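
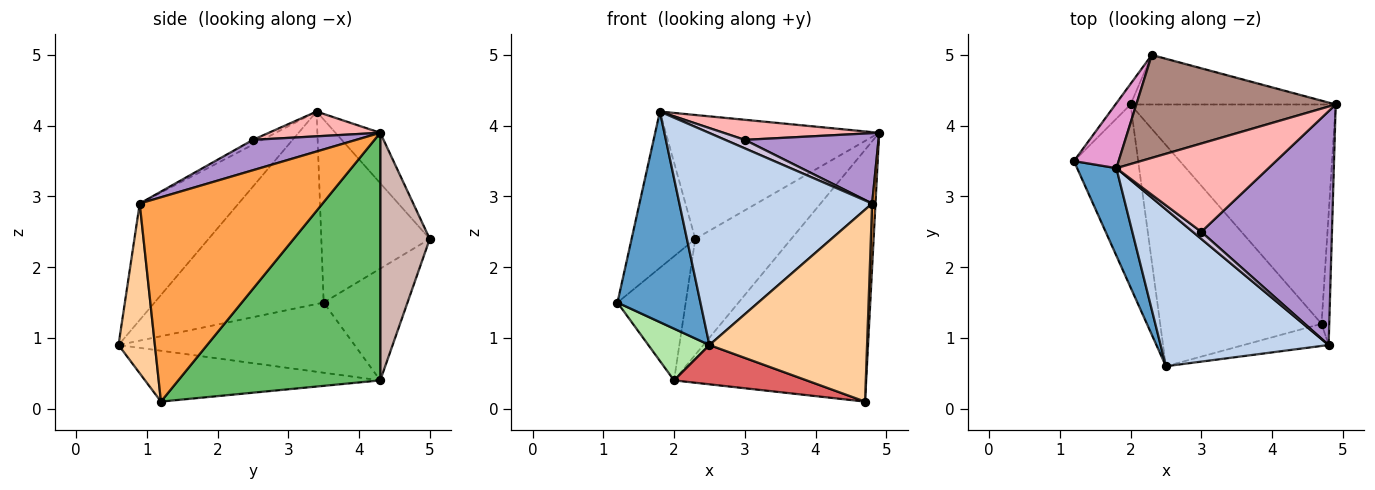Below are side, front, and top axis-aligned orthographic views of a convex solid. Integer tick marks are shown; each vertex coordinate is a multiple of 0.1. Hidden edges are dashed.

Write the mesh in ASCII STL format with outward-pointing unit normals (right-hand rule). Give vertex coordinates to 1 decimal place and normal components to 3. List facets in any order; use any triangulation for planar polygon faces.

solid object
 facet normal -0.883 -0.433 0.180
  outer loop
   vertex 1.8 3.4 4.2
   vertex 1.2 3.5 1.5
   vertex 2.5 0.6 0.9
  endloop
 endfacet
 facet normal -0.381 -0.743 0.550
  outer loop
   vertex 4.8 0.9 2.9
   vertex 1.8 3.4 4.2
   vertex 2.5 0.6 0.9
  endloop
 endfacet
 facet normal 0.999 -0.018 -0.038
  outer loop
   vertex 4.8 0.9 2.9
   vertex 4.7 1.2 0.1
   vertex 4.9 4.3 3.9
  endloop
 endfacet
 facet normal 0.223 -0.968 -0.112
  outer loop
   vertex 4.8 0.9 2.9
   vertex 2.5 0.6 0.9
   vertex 4.7 1.2 0.1
  endloop
 endfacet
 facet normal 0.621 0.591 -0.515
  outer loop
   vertex 2.0 4.3 0.4
   vertex 4.9 4.3 3.9
   vertex 4.7 1.2 0.1
  endloop
 endfacet
 facet normal -0.724 -0.188 -0.663
  outer loop
   vertex 2.0 4.3 0.4
   vertex 2.5 0.6 0.9
   vertex 1.2 3.5 1.5
  endloop
 endfacet
 facet normal -0.296 -0.167 -0.940
  outer loop
   vertex 2.0 4.3 0.4
   vertex 4.7 1.2 0.1
   vertex 2.5 0.6 0.9
  endloop
 endfacet
 facet normal 0.157 -0.219 0.963
  outer loop
   vertex 3.0 2.5 3.8
   vertex 4.9 4.3 3.9
   vertex 1.8 3.4 4.2
  endloop
 endfacet
 facet normal 0.217 -0.281 0.935
  outer loop
   vertex 3.0 2.5 3.8
   vertex 4.8 0.9 2.9
   vertex 4.9 4.3 3.9
  endloop
 endfacet
 facet normal -0.341 -0.722 0.602
  outer loop
   vertex 3.0 2.5 3.8
   vertex 1.8 3.4 4.2
   vertex 4.8 0.9 2.9
  endloop
 endfacet
 facet normal -0.159 0.759 0.631
  outer loop
   vertex 2.3 5.0 2.4
   vertex 1.8 3.4 4.2
   vertex 4.9 4.3 3.9
  endloop
 endfacet
 facet normal 0.429 0.831 -0.355
  outer loop
   vertex 2.3 5.0 2.4
   vertex 4.9 4.3 3.9
   vertex 2.0 4.3 0.4
  endloop
 endfacet
 facet normal -0.844 0.495 0.206
  outer loop
   vertex 2.3 5.0 2.4
   vertex 1.2 3.5 1.5
   vertex 1.8 3.4 4.2
  endloop
 endfacet
 facet normal -0.771 0.628 -0.104
  outer loop
   vertex 2.3 5.0 2.4
   vertex 2.0 4.3 0.4
   vertex 1.2 3.5 1.5
  endloop
 endfacet
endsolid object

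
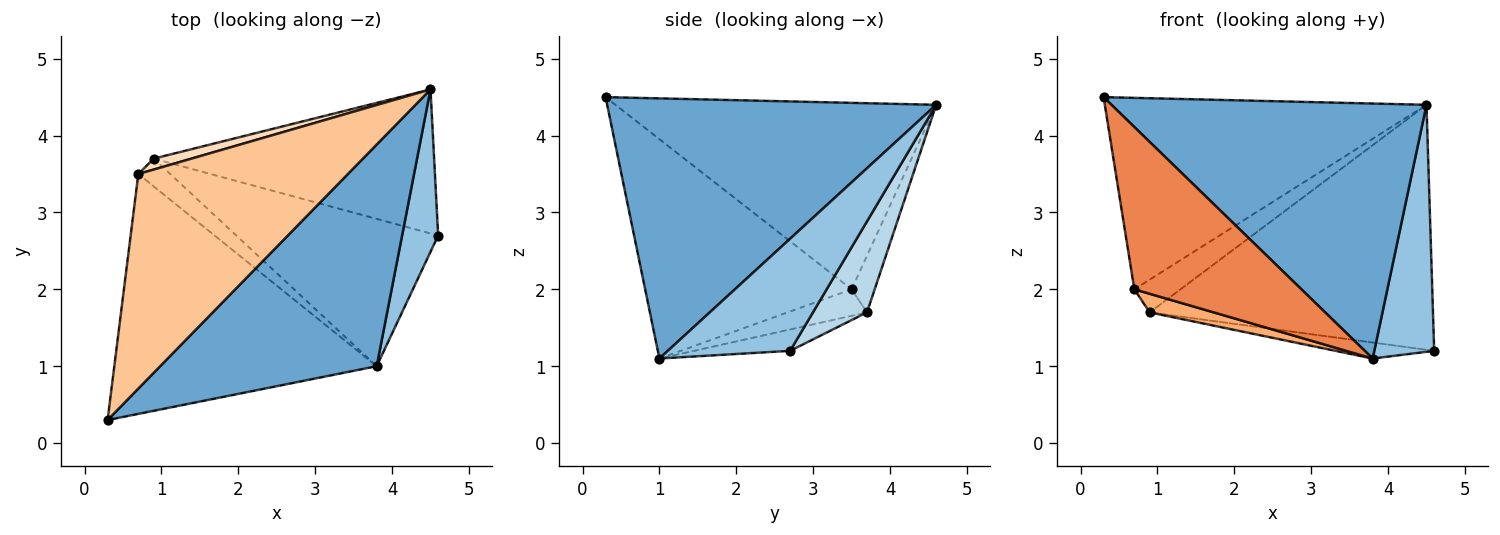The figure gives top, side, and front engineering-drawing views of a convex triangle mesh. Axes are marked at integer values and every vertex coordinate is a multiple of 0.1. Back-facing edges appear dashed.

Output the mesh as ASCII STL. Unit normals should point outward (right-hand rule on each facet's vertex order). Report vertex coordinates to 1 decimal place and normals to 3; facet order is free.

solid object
 facet normal 0.619 -0.593 0.515
  outer loop
   vertex 3.8 1.0 1.1
   vertex 4.5 4.6 4.4
   vertex 0.3 0.3 4.5
  endloop
 endfacet
 facet normal 0.863 -0.422 0.278
  outer loop
   vertex 3.8 1.0 1.1
   vertex 4.6 2.7 1.2
   vertex 4.5 4.6 4.4
  endloop
 endfacet
 facet normal 0.162 0.851 -0.500
  outer loop
   vertex 0.9 3.7 1.7
   vertex 4.5 4.6 4.4
   vertex 4.6 2.7 1.2
  endloop
 endfacet
 facet normal -0.105 0.107 -0.989
  outer loop
   vertex 0.9 3.7 1.7
   vertex 4.6 2.7 1.2
   vertex 3.8 1.0 1.1
  endloop
 endfacet
 facet normal -0.569 -0.461 -0.681
  outer loop
   vertex 0.7 3.5 2.0
   vertex 3.8 1.0 1.1
   vertex 0.3 0.3 4.5
  endloop
 endfacet
 facet normal -0.568 -0.458 -0.684
  outer loop
   vertex 0.7 3.5 2.0
   vertex 0.9 3.7 1.7
   vertex 3.8 1.0 1.1
  endloop
 endfacet
 facet normal -0.553 0.555 0.622
  outer loop
   vertex 0.7 3.5 2.0
   vertex 0.3 0.3 4.5
   vertex 4.5 4.6 4.4
  endloop
 endfacet
 facet normal -0.429 0.857 0.286
  outer loop
   vertex 0.7 3.5 2.0
   vertex 4.5 4.6 4.4
   vertex 0.9 3.7 1.7
  endloop
 endfacet
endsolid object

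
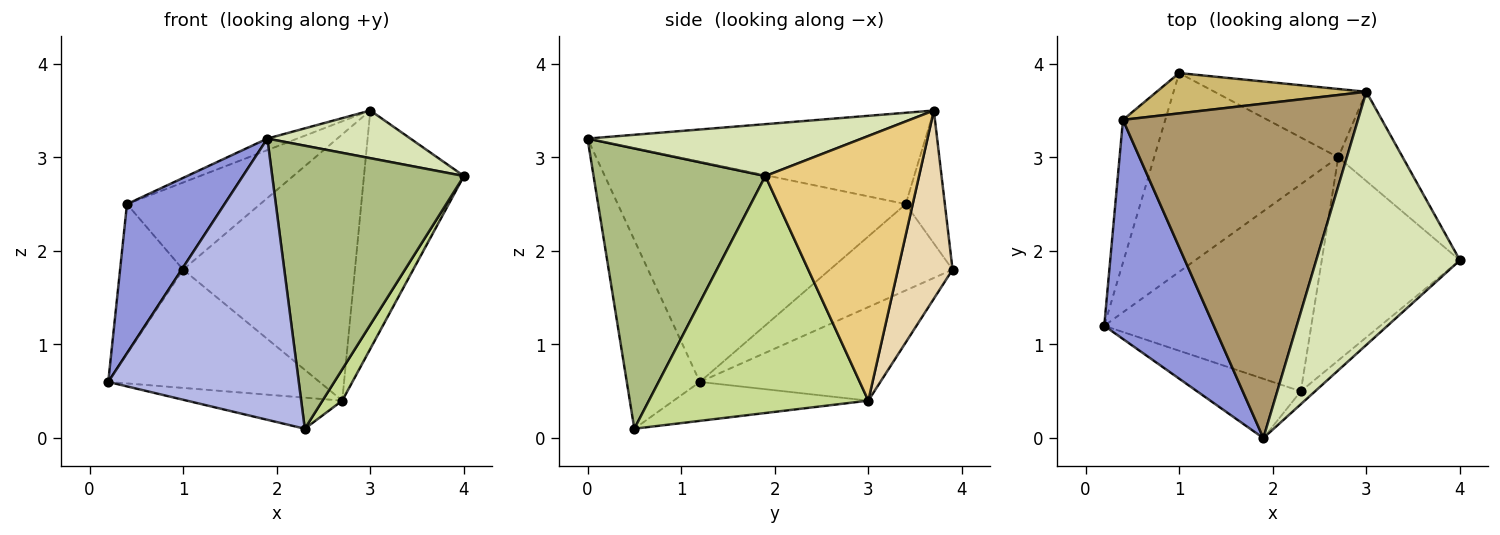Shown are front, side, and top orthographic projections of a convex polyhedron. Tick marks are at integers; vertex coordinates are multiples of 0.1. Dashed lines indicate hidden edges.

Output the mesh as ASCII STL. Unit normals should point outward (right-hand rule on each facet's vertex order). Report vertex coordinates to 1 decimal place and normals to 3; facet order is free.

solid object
 facet normal -0.400 0.469 -0.787
  outer loop
   vertex 2.7 3.0 0.4
   vertex 0.2 1.2 0.6
   vertex 1.0 3.9 1.8
  endloop
 endfacet
 facet normal -0.815 0.419 -0.399
  outer loop
   vertex 0.4 3.4 2.5
   vertex 1.0 3.9 1.8
   vertex 0.2 1.2 0.6
  endloop
 endfacet
 facet normal -0.857 -0.290 0.426
  outer loop
   vertex 0.4 3.4 2.5
   vertex 0.2 1.2 0.6
   vertex 1.9 0.0 3.2
  endloop
 endfacet
 facet normal -0.351 -0.916 -0.193
  outer loop
   vertex 2.3 0.5 0.1
   vertex 1.9 0.0 3.2
   vertex 0.2 1.2 0.6
  endloop
 endfacet
 facet normal -0.183 0.146 -0.972
  outer loop
   vertex 2.3 0.5 0.1
   vertex 0.2 1.2 0.6
   vertex 2.7 3.0 0.4
  endloop
 endfacet
 facet normal 0.667 -0.744 -0.034
  outer loop
   vertex 2.3 0.5 0.1
   vertex 4.0 1.9 2.8
   vertex 1.9 0.0 3.2
  endloop
 endfacet
 facet normal 0.861 -0.078 -0.502
  outer loop
   vertex 2.3 0.5 0.1
   vertex 2.7 3.0 0.4
   vertex 4.0 1.9 2.8
  endloop
 endfacet
 facet normal 0.334 -0.174 0.926
  outer loop
   vertex 3.0 3.7 3.5
   vertex 1.9 0.0 3.2
   vertex 4.0 1.9 2.8
  endloop
 endfacet
 facet normal -0.362 0.032 0.932
  outer loop
   vertex 3.0 3.7 3.5
   vertex 0.4 3.4 2.5
   vertex 1.9 0.0 3.2
  endloop
 endfacet
 facet normal -0.257 0.877 0.406
  outer loop
   vertex 3.0 3.7 3.5
   vertex 1.0 3.9 1.8
   vertex 0.4 3.4 2.5
  endloop
 endfacet
 facet normal 0.821 0.534 -0.200
  outer loop
   vertex 3.0 3.7 3.5
   vertex 4.0 1.9 2.8
   vertex 2.7 3.0 0.4
  endloop
 endfacet
 facet normal 0.294 0.926 -0.238
  outer loop
   vertex 3.0 3.7 3.5
   vertex 2.7 3.0 0.4
   vertex 1.0 3.9 1.8
  endloop
 endfacet
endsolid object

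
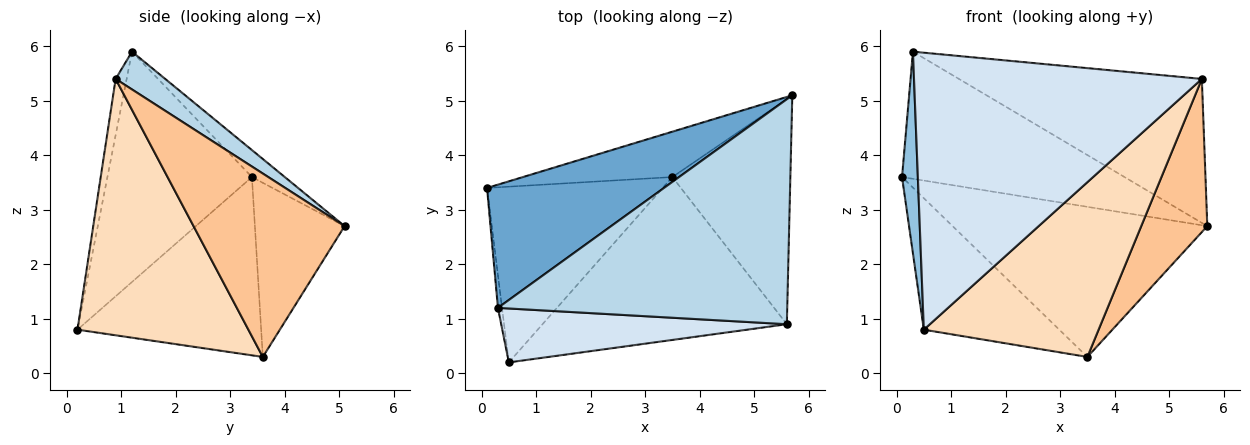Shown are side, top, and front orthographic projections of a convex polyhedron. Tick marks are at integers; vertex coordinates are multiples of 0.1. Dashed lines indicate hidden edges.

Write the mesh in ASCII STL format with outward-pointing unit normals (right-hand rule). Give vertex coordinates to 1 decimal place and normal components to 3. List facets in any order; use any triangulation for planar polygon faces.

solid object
 facet normal -0.106 0.714 0.692
  outer loop
   vertex 0.3 1.2 5.9
   vertex 5.7 5.1 2.7
   vertex 0.1 3.4 3.6
  endloop
 endfacet
 facet normal -0.994 -0.109 -0.018
  outer loop
   vertex 0.3 1.2 5.9
   vertex 0.1 3.4 3.6
   vertex 0.5 0.2 0.8
  endloop
 endfacet
 facet normal 0.109 0.536 0.837
  outer loop
   vertex 5.6 0.9 5.4
   vertex 5.7 5.1 2.7
   vertex 0.3 1.2 5.9
  endloop
 endfacet
 facet normal -0.038 -0.981 0.191
  outer loop
   vertex 5.6 0.9 5.4
   vertex 0.3 1.2 5.9
   vertex 0.5 0.2 0.8
  endloop
 endfacet
 facet normal -0.319 0.907 -0.274
  outer loop
   vertex 3.5 3.6 0.3
   vertex 0.1 3.4 3.6
   vertex 5.7 5.1 2.7
  endloop
 endfacet
 facet normal -0.631 0.465 -0.621
  outer loop
   vertex 3.5 3.6 0.3
   vertex 0.5 0.2 0.8
   vertex 0.1 3.4 3.6
  endloop
 endfacet
 facet normal 0.789 -0.345 -0.508
  outer loop
   vertex 3.5 3.6 0.3
   vertex 5.7 5.1 2.7
   vertex 5.6 0.9 5.4
  endloop
 endfacet
 facet normal 0.582 -0.595 -0.555
  outer loop
   vertex 3.5 3.6 0.3
   vertex 5.6 0.9 5.4
   vertex 0.5 0.2 0.8
  endloop
 endfacet
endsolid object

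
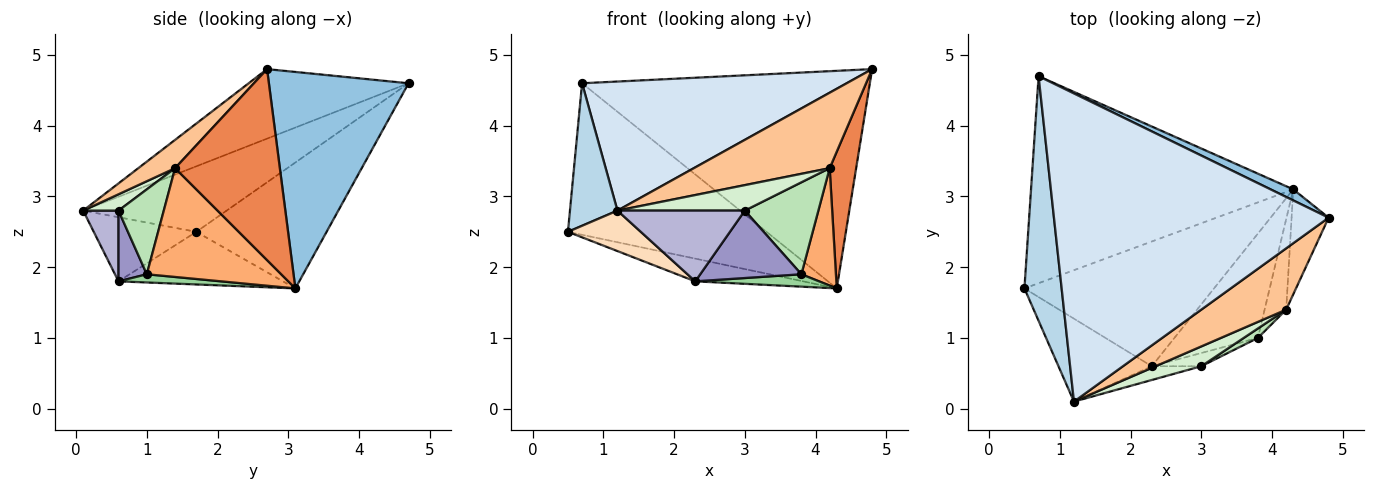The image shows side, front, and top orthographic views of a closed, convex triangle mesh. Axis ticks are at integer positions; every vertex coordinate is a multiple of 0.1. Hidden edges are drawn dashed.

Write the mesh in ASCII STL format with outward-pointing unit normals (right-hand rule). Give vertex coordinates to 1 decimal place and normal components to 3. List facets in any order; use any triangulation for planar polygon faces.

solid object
 facet normal -0.361 0.551 -0.752
  outer loop
   vertex 4.3 3.1 1.7
   vertex 0.5 1.7 2.5
   vertex 0.7 4.7 4.6
  endloop
 endfacet
 facet normal 0.436 0.899 0.046
  outer loop
   vertex 4.3 3.1 1.7
   vertex 0.7 4.7 4.6
   vertex 4.8 2.7 4.8
  endloop
 endfacet
 facet normal -0.836 -0.277 0.475
  outer loop
   vertex 1.2 0.1 2.8
   vertex 0.7 4.7 4.6
   vertex 0.5 1.7 2.5
  endloop
 endfacet
 facet normal -0.227 -0.376 0.898
  outer loop
   vertex 1.2 0.1 2.8
   vertex 4.8 2.7 4.8
   vertex 0.7 4.7 4.6
  endloop
 endfacet
 facet normal 0.953 -0.241 -0.185
  outer loop
   vertex 4.2 1.4 3.4
   vertex 4.3 3.1 1.7
   vertex 4.8 2.7 4.8
  endloop
 endfacet
 facet normal 0.951 -0.244 -0.188
  outer loop
   vertex 4.2 1.4 3.4
   vertex 3.8 1.0 1.9
   vertex 4.3 3.1 1.7
  endloop
 endfacet
 facet normal 0.206 -0.760 0.617
  outer loop
   vertex 4.2 1.4 3.4
   vertex 4.8 2.7 4.8
   vertex 1.2 0.1 2.8
  endloop
 endfacet
 facet normal -0.525 -0.373 -0.765
  outer loop
   vertex 2.3 0.6 1.8
   vertex 1.2 0.1 2.8
   vertex 0.5 1.7 2.5
  endloop
 endfacet
 facet normal -0.263 0.173 -0.949
  outer loop
   vertex 2.3 0.6 1.8
   vertex 0.5 1.7 2.5
   vertex 4.3 3.1 1.7
  endloop
 endfacet
 facet normal 0.097 -0.117 -0.988
  outer loop
   vertex 2.3 0.6 1.8
   vertex 4.3 3.1 1.7
   vertex 3.8 1.0 1.9
  endloop
 endfacet
 facet normal 0.522 -0.848 0.087
  outer loop
   vertex 3.0 0.6 2.8
   vertex 3.8 1.0 1.9
   vertex 4.2 1.4 3.4
  endloop
 endfacet
 facet normal 0.214 -0.771 0.600
  outer loop
   vertex 3.0 0.6 2.8
   vertex 4.2 1.4 3.4
   vertex 1.2 0.1 2.8
  endloop
 endfacet
 facet normal 0.265 -0.946 -0.185
  outer loop
   vertex 3.0 0.6 2.8
   vertex 2.3 0.6 1.8
   vertex 3.8 1.0 1.9
  endloop
 endfacet
 facet normal 0.263 -0.947 -0.184
  outer loop
   vertex 3.0 0.6 2.8
   vertex 1.2 0.1 2.8
   vertex 2.3 0.6 1.8
  endloop
 endfacet
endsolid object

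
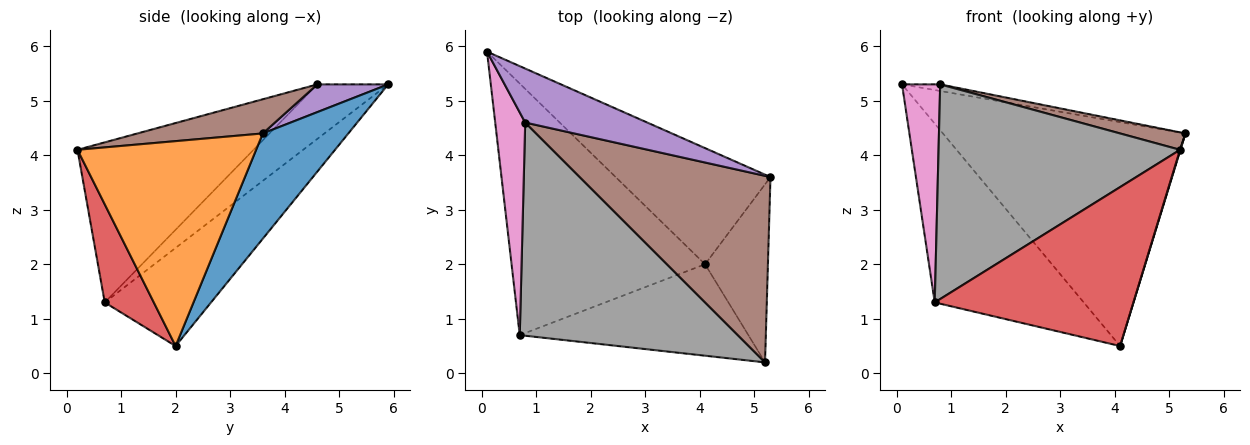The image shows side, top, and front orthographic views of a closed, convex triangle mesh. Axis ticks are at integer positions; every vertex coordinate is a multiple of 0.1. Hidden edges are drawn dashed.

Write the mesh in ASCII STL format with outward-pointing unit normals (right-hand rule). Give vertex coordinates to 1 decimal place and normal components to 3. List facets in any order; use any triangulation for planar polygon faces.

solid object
 facet normal 0.299 0.847 -0.439
  outer loop
   vertex 4.1 2.0 0.5
   vertex 0.1 5.9 5.3
   vertex 5.3 3.6 4.4
  endloop
 endfacet
 facet normal 0.956 -0.002 -0.293
  outer loop
   vertex 4.1 2.0 0.5
   vertex 5.3 3.6 4.4
   vertex 5.2 0.2 4.1
  endloop
 endfacet
 facet normal -0.382 0.535 -0.753
  outer loop
   vertex 0.7 0.7 1.3
   vertex 0.1 5.9 5.3
   vertex 4.1 2.0 0.5
  endloop
 endfacet
 facet normal 0.209 -0.848 -0.488
  outer loop
   vertex 0.7 0.7 1.3
   vertex 4.1 2.0 0.5
   vertex 5.2 0.2 4.1
  endloop
 endfacet
 facet normal 0.220 0.118 0.968
  outer loop
   vertex 0.8 4.6 5.3
   vertex 5.3 3.6 4.4
   vertex 0.1 5.9 5.3
  endloop
 endfacet
 facet normal 0.176 -0.092 0.980
  outer loop
   vertex 0.8 4.6 5.3
   vertex 5.2 0.2 4.1
   vertex 5.3 3.6 4.4
  endloop
 endfacet
 facet normal -0.792 -0.427 0.436
  outer loop
   vertex 0.8 4.6 5.3
   vertex 0.1 5.9 5.3
   vertex 0.7 0.7 1.3
  endloop
 endfacet
 facet normal -0.459 -0.630 0.626
  outer loop
   vertex 0.8 4.6 5.3
   vertex 0.7 0.7 1.3
   vertex 5.2 0.2 4.1
  endloop
 endfacet
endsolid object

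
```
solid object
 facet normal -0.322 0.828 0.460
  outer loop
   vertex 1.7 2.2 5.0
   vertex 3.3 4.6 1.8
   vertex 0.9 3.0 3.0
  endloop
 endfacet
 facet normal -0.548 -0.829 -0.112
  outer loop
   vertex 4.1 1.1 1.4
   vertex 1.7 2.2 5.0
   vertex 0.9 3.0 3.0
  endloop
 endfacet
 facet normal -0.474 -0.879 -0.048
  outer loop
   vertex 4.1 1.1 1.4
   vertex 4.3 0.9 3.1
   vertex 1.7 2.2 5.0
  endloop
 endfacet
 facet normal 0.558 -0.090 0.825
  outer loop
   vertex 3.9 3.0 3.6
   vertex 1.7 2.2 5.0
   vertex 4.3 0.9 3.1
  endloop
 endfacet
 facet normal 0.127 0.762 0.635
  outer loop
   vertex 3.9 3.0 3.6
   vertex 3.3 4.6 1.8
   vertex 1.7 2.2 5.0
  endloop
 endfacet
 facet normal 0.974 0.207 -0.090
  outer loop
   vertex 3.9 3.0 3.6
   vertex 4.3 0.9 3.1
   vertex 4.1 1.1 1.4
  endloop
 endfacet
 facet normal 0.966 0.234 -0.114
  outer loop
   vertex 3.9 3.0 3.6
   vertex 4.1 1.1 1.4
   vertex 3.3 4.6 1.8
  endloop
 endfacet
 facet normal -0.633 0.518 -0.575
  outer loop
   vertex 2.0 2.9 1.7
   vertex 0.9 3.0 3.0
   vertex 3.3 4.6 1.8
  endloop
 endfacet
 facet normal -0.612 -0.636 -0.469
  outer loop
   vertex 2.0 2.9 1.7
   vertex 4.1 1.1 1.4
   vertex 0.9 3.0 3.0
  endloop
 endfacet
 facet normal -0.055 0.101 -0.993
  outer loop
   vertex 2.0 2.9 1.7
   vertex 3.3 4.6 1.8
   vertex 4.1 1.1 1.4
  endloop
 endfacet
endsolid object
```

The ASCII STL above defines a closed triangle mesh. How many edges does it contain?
15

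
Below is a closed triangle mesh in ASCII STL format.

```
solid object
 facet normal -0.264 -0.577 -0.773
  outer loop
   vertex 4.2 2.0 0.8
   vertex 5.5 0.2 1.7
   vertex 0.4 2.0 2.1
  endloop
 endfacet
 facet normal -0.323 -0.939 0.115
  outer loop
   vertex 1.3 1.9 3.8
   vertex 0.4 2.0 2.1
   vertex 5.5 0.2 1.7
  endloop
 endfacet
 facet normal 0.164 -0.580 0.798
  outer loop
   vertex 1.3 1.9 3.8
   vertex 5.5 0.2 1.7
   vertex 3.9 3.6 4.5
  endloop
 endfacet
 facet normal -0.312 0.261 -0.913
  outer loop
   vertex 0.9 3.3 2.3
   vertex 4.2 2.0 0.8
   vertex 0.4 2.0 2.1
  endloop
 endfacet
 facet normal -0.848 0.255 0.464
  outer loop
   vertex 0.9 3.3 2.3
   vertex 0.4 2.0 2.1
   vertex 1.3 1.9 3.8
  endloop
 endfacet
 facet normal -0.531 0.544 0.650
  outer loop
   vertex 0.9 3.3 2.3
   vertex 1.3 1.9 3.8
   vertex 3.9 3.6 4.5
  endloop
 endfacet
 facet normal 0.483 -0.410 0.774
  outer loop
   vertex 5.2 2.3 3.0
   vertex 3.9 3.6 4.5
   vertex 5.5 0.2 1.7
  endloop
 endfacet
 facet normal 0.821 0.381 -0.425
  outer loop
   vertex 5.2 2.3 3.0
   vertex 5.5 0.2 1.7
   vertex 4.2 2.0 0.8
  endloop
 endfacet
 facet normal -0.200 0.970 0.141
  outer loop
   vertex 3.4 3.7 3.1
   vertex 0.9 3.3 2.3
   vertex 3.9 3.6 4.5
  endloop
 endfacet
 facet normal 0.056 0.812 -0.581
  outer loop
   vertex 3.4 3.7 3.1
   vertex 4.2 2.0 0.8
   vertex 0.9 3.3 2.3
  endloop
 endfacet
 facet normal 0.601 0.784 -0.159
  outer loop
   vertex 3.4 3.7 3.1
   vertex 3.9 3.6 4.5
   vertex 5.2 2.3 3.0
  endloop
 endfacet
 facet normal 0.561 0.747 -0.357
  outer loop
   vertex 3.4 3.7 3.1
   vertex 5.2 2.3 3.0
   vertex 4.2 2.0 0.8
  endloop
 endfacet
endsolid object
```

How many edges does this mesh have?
18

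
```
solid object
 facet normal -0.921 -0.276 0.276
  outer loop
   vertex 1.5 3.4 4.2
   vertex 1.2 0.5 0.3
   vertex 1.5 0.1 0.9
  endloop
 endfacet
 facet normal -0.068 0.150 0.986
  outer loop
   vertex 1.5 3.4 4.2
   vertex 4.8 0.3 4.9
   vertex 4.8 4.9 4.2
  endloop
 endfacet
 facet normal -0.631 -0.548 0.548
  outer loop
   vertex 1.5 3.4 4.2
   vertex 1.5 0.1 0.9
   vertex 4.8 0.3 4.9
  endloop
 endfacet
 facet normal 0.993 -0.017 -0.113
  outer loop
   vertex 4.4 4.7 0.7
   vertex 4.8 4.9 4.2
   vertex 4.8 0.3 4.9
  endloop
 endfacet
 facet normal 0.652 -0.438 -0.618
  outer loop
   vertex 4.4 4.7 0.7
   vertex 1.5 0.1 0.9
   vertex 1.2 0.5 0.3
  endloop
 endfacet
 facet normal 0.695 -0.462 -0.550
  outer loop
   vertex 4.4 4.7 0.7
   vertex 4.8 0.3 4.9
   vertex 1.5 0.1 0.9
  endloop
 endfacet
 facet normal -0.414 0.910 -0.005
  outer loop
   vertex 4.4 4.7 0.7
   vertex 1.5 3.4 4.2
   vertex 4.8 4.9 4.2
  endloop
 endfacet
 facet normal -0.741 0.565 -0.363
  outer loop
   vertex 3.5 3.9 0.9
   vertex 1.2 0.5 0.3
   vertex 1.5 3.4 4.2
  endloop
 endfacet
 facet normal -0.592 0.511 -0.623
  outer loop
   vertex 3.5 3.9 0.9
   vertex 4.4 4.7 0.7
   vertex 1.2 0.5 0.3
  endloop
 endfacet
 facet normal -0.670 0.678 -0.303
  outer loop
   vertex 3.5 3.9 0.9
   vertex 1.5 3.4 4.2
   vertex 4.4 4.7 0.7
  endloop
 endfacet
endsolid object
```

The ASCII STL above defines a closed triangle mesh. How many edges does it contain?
15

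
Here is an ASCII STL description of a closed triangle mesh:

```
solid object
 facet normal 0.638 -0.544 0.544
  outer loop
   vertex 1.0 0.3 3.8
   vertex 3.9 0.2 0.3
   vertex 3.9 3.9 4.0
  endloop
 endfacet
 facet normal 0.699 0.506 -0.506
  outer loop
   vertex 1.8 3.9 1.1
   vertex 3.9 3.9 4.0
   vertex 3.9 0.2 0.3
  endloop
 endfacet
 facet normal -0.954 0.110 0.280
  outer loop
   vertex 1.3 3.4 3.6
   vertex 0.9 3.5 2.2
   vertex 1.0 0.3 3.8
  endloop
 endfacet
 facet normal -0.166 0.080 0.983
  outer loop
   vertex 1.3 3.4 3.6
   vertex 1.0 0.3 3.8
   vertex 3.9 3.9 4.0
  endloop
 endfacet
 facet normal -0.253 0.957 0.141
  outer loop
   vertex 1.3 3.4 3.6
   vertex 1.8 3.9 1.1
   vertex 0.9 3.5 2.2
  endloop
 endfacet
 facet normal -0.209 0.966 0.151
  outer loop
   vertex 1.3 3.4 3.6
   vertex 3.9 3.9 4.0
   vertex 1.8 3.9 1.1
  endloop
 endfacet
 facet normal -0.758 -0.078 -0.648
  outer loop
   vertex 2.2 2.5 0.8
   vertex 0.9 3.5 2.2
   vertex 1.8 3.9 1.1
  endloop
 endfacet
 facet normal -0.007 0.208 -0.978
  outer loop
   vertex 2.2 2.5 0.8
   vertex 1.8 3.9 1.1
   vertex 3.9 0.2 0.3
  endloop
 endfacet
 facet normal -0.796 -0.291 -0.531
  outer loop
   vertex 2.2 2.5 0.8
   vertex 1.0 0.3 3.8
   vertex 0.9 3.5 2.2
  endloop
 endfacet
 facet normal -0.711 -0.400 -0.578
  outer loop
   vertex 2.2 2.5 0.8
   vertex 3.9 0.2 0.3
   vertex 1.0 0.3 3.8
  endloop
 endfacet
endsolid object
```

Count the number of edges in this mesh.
15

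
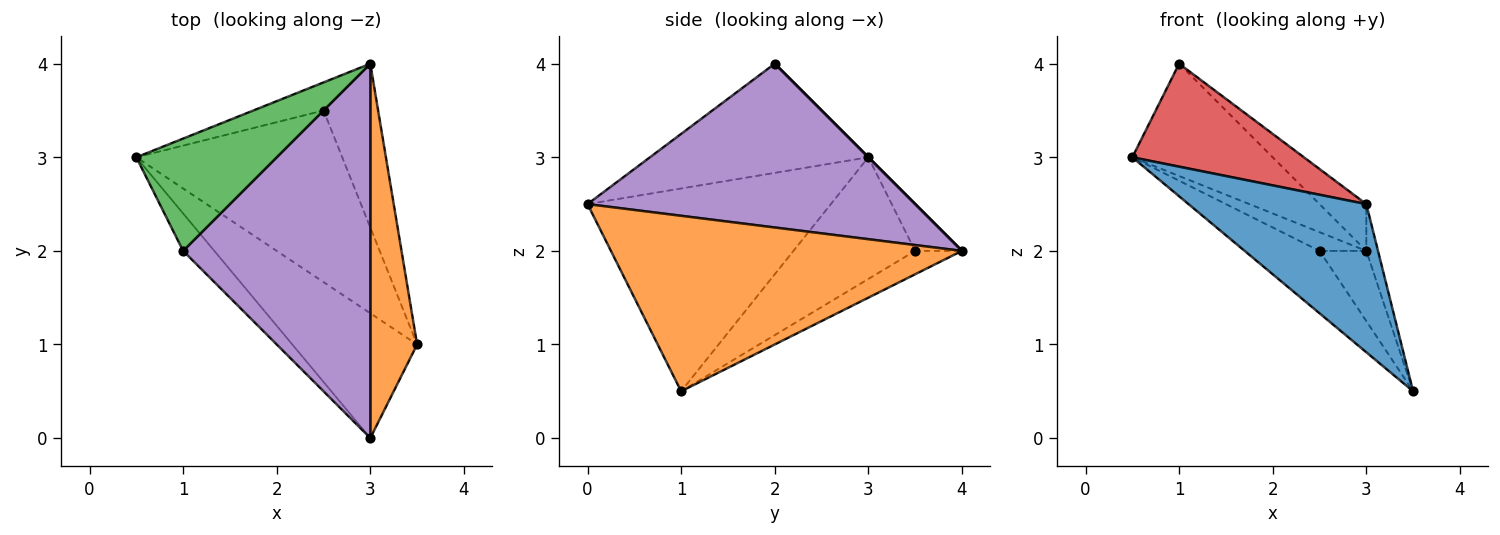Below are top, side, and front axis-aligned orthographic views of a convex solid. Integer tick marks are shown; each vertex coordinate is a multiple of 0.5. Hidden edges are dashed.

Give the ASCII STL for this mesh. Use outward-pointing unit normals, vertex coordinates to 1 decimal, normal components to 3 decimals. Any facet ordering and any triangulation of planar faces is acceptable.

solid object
 facet normal -0.723 -0.528 -0.445
  outer loop
   vertex 3.0 0.0 2.5
   vertex 0.5 3.0 3.0
   vertex 3.5 1.0 0.5
  endloop
 endfacet
 facet normal 0.966 0.032 0.258
  outer loop
   vertex 3.0 0.0 2.5
   vertex 3.5 1.0 0.5
   vertex 3.0 4.0 2.0
  endloop
 endfacet
 facet normal 0.000 0.707 0.707
  outer loop
   vertex 1.0 2.0 4.0
   vertex 3.0 4.0 2.0
   vertex 0.5 3.0 3.0
  endloop
 endfacet
 facet normal -0.767 -0.603 -0.219
  outer loop
   vertex 1.0 2.0 4.0
   vertex 0.5 3.0 3.0
   vertex 3.0 0.0 2.5
  endloop
 endfacet
 facet normal 0.656 0.094 0.749
  outer loop
   vertex 1.0 2.0 4.0
   vertex 3.0 0.0 2.5
   vertex 3.0 4.0 2.0
  endloop
 endfacet
 facet normal -0.485 0.299 -0.822
  outer loop
   vertex 2.5 3.5 2.0
   vertex 3.5 1.0 0.5
   vertex 0.5 3.0 3.0
  endloop
 endfacet
 facet normal -0.485 0.485 -0.728
  outer loop
   vertex 2.5 3.5 2.0
   vertex 0.5 3.0 3.0
   vertex 3.0 4.0 2.0
  endloop
 endfacet
 facet normal -0.367 0.367 -0.855
  outer loop
   vertex 2.5 3.5 2.0
   vertex 3.0 4.0 2.0
   vertex 3.5 1.0 0.5
  endloop
 endfacet
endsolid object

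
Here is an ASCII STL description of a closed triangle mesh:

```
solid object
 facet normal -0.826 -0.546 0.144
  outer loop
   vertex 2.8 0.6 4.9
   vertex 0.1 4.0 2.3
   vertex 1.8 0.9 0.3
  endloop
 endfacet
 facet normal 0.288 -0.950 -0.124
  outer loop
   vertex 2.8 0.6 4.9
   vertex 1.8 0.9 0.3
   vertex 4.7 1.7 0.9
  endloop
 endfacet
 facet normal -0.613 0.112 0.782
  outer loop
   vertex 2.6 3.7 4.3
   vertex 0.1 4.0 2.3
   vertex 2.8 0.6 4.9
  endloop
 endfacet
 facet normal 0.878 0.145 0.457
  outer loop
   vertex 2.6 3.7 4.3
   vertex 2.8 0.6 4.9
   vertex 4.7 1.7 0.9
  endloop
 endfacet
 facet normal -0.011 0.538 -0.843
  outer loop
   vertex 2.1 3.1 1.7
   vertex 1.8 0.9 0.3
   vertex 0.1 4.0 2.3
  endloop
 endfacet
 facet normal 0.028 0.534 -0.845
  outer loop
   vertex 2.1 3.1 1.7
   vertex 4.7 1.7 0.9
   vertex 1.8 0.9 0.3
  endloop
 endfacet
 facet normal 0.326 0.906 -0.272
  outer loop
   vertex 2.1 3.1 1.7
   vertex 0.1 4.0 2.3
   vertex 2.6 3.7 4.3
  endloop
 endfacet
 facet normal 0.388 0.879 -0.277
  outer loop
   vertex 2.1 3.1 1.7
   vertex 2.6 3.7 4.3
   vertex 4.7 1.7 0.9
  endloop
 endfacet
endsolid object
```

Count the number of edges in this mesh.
12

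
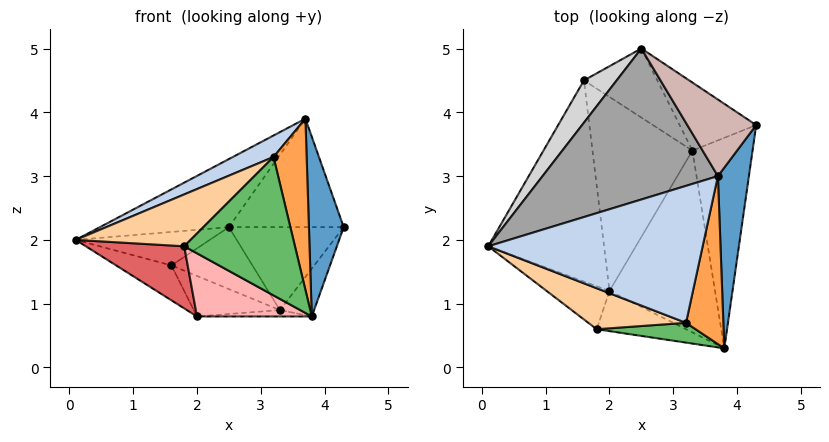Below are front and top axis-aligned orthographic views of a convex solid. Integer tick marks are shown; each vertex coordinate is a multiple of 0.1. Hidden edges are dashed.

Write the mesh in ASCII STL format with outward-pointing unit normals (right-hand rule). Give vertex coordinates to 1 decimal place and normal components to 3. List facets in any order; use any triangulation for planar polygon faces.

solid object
 facet normal 0.947 -0.226 0.228
  outer loop
   vertex 3.7 3.0 3.9
   vertex 3.8 0.3 0.8
   vertex 4.3 3.8 2.2
  endloop
 endfacet
 facet normal -0.428 -0.140 0.893
  outer loop
   vertex 3.2 0.7 3.3
   vertex 3.7 3.0 3.9
   vertex 0.1 1.9 2.0
  endloop
 endfacet
 facet normal 0.925 -0.270 0.265
  outer loop
   vertex 3.2 0.7 3.3
   vertex 3.8 0.3 0.8
   vertex 3.7 3.0 3.9
  endloop
 endfacet
 facet normal -0.491 -0.684 0.540
  outer loop
   vertex 1.8 0.6 1.9
   vertex 3.2 0.7 3.3
   vertex 0.1 1.9 2.0
  endloop
 endfacet
 facet normal -0.071 -0.987 0.141
  outer loop
   vertex 1.8 0.6 1.9
   vertex 3.8 0.3 0.8
   vertex 3.2 0.7 3.3
  endloop
 endfacet
 facet normal -0.488 0.149 -0.860
  outer loop
   vertex 2.0 1.2 0.8
   vertex 0.1 1.9 2.0
   vertex 1.6 4.5 1.6
  endloop
 endfacet
 facet normal -0.552 -0.686 -0.474
  outer loop
   vertex 2.0 1.2 0.8
   vertex 1.8 0.6 1.9
   vertex 0.1 1.9 2.0
  endloop
 endfacet
 facet normal -0.389 -0.777 -0.495
  outer loop
   vertex 2.0 1.2 0.8
   vertex 3.8 0.3 0.8
   vertex 1.8 0.6 1.9
  endloop
 endfacet
 facet normal 0.763 0.143 -0.631
  outer loop
   vertex 3.3 3.4 0.9
   vertex 4.3 3.8 2.2
   vertex 3.8 0.3 0.8
  endloop
 endfacet
 facet normal 0.018 0.035 -0.999
  outer loop
   vertex 3.3 3.4 0.9
   vertex 3.8 0.3 0.8
   vertex 2.0 1.2 0.8
  endloop
 endfacet
 facet normal -0.261 0.197 -0.945
  outer loop
   vertex 3.3 3.4 0.9
   vertex 2.0 1.2 0.8
   vertex 1.6 4.5 1.6
  endloop
 endfacet
 facet normal 0.478 0.717 0.506
  outer loop
   vertex 2.5 5.0 2.2
   vertex 3.7 3.0 3.9
   vertex 4.3 3.8 2.2
  endloop
 endfacet
 facet normal 0.458 0.687 -0.564
  outer loop
   vertex 2.5 5.0 2.2
   vertex 4.3 3.8 2.2
   vertex 3.3 3.4 0.9
  endloop
 endfacet
 facet normal 0.124 0.662 -0.739
  outer loop
   vertex 2.5 5.0 2.2
   vertex 3.3 3.4 0.9
   vertex 1.6 4.5 1.6
  endloop
 endfacet
 facet normal -0.519 0.351 0.779
  outer loop
   vertex 2.5 5.0 2.2
   vertex 0.1 1.9 2.0
   vertex 3.7 3.0 3.9
  endloop
 endfacet
 facet normal -0.655 0.469 0.592
  outer loop
   vertex 2.5 5.0 2.2
   vertex 1.6 4.5 1.6
   vertex 0.1 1.9 2.0
  endloop
 endfacet
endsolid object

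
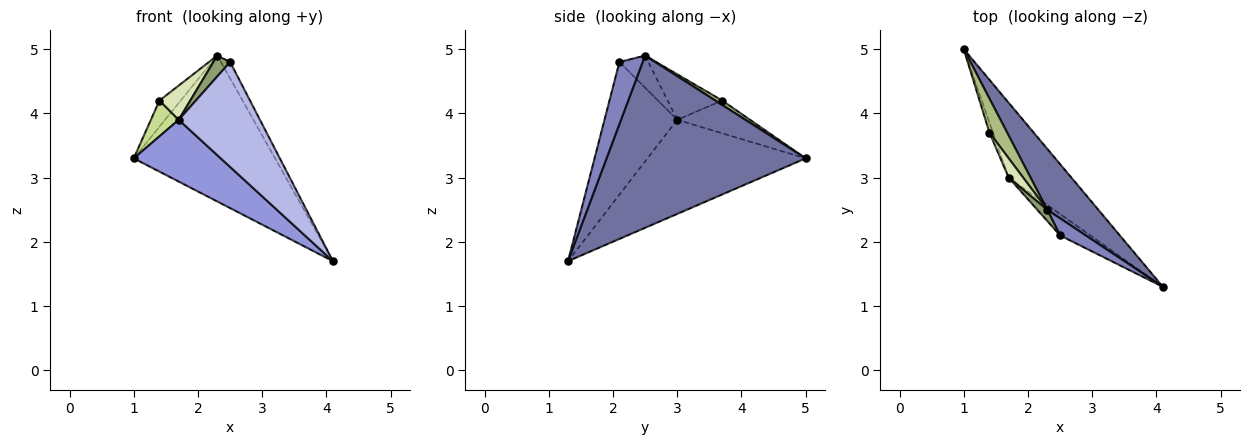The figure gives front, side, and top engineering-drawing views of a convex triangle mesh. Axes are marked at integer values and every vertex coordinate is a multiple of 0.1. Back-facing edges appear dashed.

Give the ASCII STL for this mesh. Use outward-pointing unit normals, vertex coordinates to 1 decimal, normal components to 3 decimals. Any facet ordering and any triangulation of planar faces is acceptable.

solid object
 facet normal 0.793 0.563 0.235
  outer loop
   vertex 2.3 2.5 4.9
   vertex 4.1 1.3 1.7
   vertex 1.0 5.0 3.3
  endloop
 endfacet
 facet normal 0.868 0.344 0.359
  outer loop
   vertex 2.5 2.1 4.8
   vertex 4.1 1.3 1.7
   vertex 2.3 2.5 4.9
  endloop
 endfacet
 facet normal -0.757 -0.416 -0.504
  outer loop
   vertex 1.7 3.0 3.9
   vertex 1.0 5.0 3.3
   vertex 4.1 1.3 1.7
  endloop
 endfacet
 facet normal -0.659 -0.737 -0.150
  outer loop
   vertex 1.7 3.0 3.9
   vertex 4.1 1.3 1.7
   vertex 2.5 2.1 4.8
  endloop
 endfacet
 facet normal -0.836 -0.483 0.260
  outer loop
   vertex 1.7 3.0 3.9
   vertex 2.5 2.1 4.8
   vertex 2.3 2.5 4.9
  endloop
 endfacet
 facet normal 0.192 0.598 0.778
  outer loop
   vertex 1.4 3.7 4.2
   vertex 2.3 2.5 4.9
   vertex 1.0 5.0 3.3
  endloop
 endfacet
 facet normal -0.929 -0.355 -0.100
  outer loop
   vertex 1.4 3.7 4.2
   vertex 1.0 5.0 3.3
   vertex 1.7 3.0 3.9
  endloop
 endfacet
 facet normal -0.839 -0.474 0.267
  outer loop
   vertex 1.4 3.7 4.2
   vertex 1.7 3.0 3.9
   vertex 2.3 2.5 4.9
  endloop
 endfacet
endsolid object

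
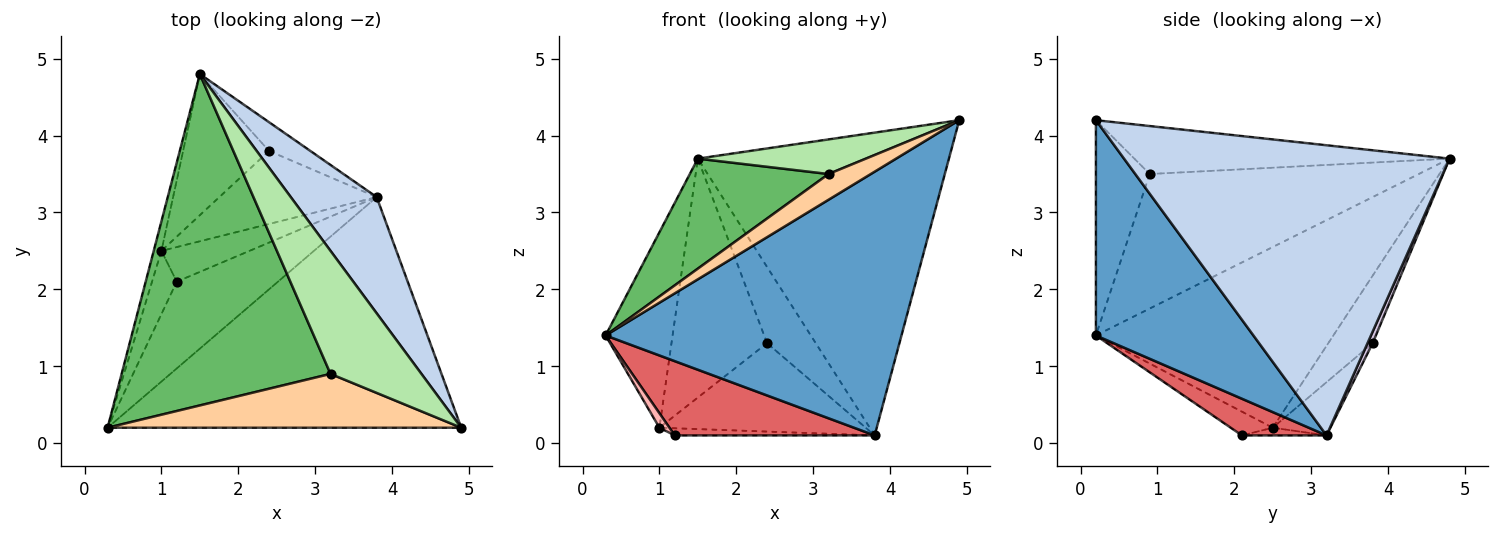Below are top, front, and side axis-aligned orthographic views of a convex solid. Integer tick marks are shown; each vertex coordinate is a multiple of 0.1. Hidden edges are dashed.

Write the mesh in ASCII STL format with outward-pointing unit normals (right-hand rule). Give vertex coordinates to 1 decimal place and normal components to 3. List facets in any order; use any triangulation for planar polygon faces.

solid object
 facet normal 0.372 -0.699 -0.611
  outer loop
   vertex 3.8 3.2 0.1
   vertex 4.9 0.2 4.2
   vertex 0.3 0.2 1.4
  endloop
 endfacet
 facet normal 0.771 0.595 0.228
  outer loop
   vertex 3.8 3.2 0.1
   vertex 1.5 4.8 3.7
   vertex 4.9 0.2 4.2
  endloop
 endfacet
 facet normal -0.962 0.271 -0.041
  outer loop
   vertex 1.0 2.5 0.2
   vertex 0.3 0.2 1.4
   vertex 1.5 4.8 3.7
  endloop
 endfacet
 facet normal -0.481 -0.378 0.791
  outer loop
   vertex 3.2 0.9 3.5
   vertex 0.3 0.2 1.4
   vertex 4.9 0.2 4.2
  endloop
 endfacet
 facet normal -0.522 -0.269 0.810
  outer loop
   vertex 3.2 0.9 3.5
   vertex 1.5 4.8 3.7
   vertex 0.3 0.2 1.4
  endloop
 endfacet
 facet normal -0.453 -0.241 0.858
  outer loop
   vertex 3.2 0.9 3.5
   vertex 4.9 0.2 4.2
   vertex 1.5 4.8 3.7
  endloop
 endfacet
 facet normal 0.265 -0.627 -0.733
  outer loop
   vertex 1.2 2.1 0.1
   vertex 3.8 3.2 0.1
   vertex 0.3 0.2 1.4
  endloop
 endfacet
 facet normal -0.683 -0.164 -0.712
  outer loop
   vertex 1.2 2.1 0.1
   vertex 0.3 0.2 1.4
   vertex 1.0 2.5 0.2
  endloop
 endfacet
 facet normal -0.085 0.201 -0.976
  outer loop
   vertex 1.2 2.1 0.1
   vertex 1.0 2.5 0.2
   vertex 3.8 3.2 0.1
  endloop
 endfacet
 facet normal 0.098 0.931 -0.351
  outer loop
   vertex 2.4 3.8 1.3
   vertex 1.5 4.8 3.7
   vertex 3.8 3.2 0.1
  endloop
 endfacet
 facet normal -0.371 0.799 -0.472
  outer loop
   vertex 2.4 3.8 1.3
   vertex 1.0 2.5 0.2
   vertex 1.5 4.8 3.7
  endloop
 endfacet
 facet normal -0.211 0.754 -0.623
  outer loop
   vertex 2.4 3.8 1.3
   vertex 3.8 3.2 0.1
   vertex 1.0 2.5 0.2
  endloop
 endfacet
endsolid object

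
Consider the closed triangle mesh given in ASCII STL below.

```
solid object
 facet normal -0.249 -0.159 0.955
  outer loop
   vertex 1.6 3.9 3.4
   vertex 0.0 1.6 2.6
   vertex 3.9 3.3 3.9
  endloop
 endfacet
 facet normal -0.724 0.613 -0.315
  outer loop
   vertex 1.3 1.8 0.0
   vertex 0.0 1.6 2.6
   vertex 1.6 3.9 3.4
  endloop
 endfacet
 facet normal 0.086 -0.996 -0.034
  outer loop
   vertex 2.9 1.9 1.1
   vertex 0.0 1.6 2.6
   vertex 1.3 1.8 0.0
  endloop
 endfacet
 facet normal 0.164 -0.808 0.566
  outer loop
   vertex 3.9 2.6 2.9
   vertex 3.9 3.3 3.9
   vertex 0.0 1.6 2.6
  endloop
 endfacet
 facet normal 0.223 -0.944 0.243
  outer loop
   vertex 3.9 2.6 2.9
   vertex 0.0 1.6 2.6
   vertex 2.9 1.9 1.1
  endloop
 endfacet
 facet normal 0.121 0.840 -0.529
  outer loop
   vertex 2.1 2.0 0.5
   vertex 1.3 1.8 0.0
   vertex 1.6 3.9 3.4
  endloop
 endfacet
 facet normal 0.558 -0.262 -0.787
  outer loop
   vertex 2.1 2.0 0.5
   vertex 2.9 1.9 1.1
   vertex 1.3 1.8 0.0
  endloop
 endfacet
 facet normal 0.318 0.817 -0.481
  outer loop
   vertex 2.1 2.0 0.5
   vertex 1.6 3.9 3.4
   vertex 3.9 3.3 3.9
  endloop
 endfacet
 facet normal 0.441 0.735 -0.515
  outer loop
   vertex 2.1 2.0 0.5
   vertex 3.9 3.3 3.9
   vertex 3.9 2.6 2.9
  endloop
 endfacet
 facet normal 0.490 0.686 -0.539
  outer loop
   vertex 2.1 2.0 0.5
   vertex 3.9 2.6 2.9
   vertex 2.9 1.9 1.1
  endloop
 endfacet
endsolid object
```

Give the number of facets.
10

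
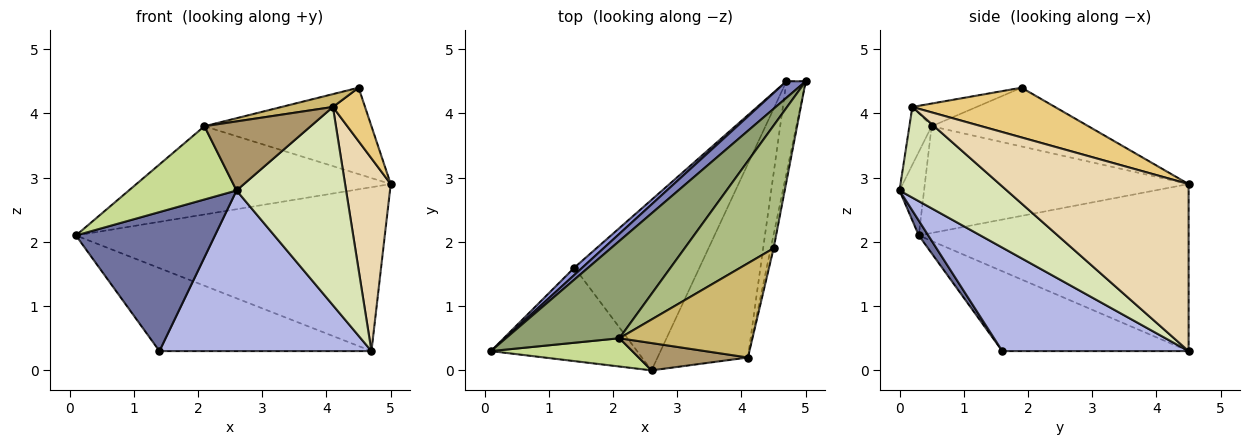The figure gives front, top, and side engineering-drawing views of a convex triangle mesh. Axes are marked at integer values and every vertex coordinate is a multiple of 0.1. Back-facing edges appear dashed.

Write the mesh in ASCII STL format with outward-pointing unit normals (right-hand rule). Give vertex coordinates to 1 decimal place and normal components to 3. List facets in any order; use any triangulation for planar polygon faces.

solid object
 facet normal 0.057 -0.828 -0.557
  outer loop
   vertex 1.4 1.6 0.3
   vertex 2.6 0.0 2.8
   vertex 0.1 0.3 2.1
  endloop
 endfacet
 facet normal -0.656 0.751 0.076
  outer loop
   vertex 4.7 4.5 0.3
   vertex 0.1 0.3 2.1
   vertex 5.0 4.5 2.9
  endloop
 endfacet
 facet normal -0.659 0.750 0.066
  outer loop
   vertex 4.7 4.5 0.3
   vertex 1.4 1.6 0.3
   vertex 0.1 0.3 2.1
  endloop
 endfacet
 facet normal 0.516 -0.587 -0.624
  outer loop
   vertex 4.7 4.5 0.3
   vertex 2.6 0.0 2.8
   vertex 1.4 1.6 0.3
  endloop
 endfacet
 facet normal -0.572 0.551 0.608
  outer loop
   vertex 2.1 0.5 3.8
   vertex 5.0 4.5 2.9
   vertex 0.1 0.3 2.1
  endloop
 endfacet
 facet normal -0.475 0.506 0.719
  outer loop
   vertex 2.1 0.5 3.8
   vertex 4.5 1.9 4.4
   vertex 5.0 4.5 2.9
  endloop
 endfacet
 facet normal -0.208 -0.912 0.352
  outer loop
   vertex 2.1 0.5 3.8
   vertex 0.1 0.3 2.1
   vertex 2.6 0.0 2.8
  endloop
 endfacet
 facet normal 0.574 -0.586 -0.572
  outer loop
   vertex 4.1 0.2 4.1
   vertex 2.6 0.0 2.8
   vertex 4.7 4.5 0.3
  endloop
 endfacet
 facet normal -0.191 -0.913 0.361
  outer loop
   vertex 4.1 0.2 4.1
   vertex 2.1 0.5 3.8
   vertex 2.6 0.0 2.8
  endloop
 endfacet
 facet normal -0.167 -0.133 0.977
  outer loop
   vertex 4.1 0.2 4.1
   vertex 4.5 1.9 4.4
   vertex 2.1 0.5 3.8
  endloop
 endfacet
 facet normal 0.974 -0.219 -0.056
  outer loop
   vertex 4.1 0.2 4.1
   vertex 5.0 4.5 2.9
   vertex 4.5 1.9 4.4
  endloop
 endfacet
 facet normal 0.966 -0.233 -0.111
  outer loop
   vertex 4.1 0.2 4.1
   vertex 4.7 4.5 0.3
   vertex 5.0 4.5 2.9
  endloop
 endfacet
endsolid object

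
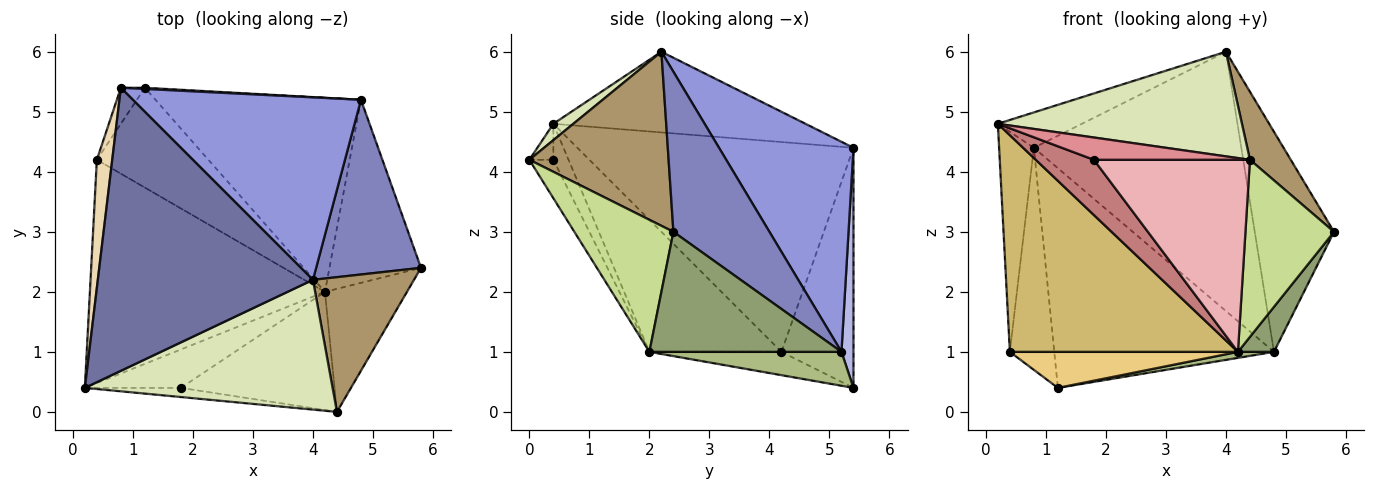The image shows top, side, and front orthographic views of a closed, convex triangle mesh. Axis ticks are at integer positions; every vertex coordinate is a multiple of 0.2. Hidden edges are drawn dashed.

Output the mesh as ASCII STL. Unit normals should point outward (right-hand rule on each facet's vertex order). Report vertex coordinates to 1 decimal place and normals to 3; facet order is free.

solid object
 facet normal -0.349 0.116 0.930
  outer loop
   vertex 0.8 5.4 4.4
   vertex 0.2 0.4 4.8
   vertex 4.0 2.2 6.0
  endloop
 endfacet
 facet normal 0.688 0.568 0.451
  outer loop
   vertex 4.8 5.2 1.0
   vertex 4.0 2.2 6.0
   vertex 5.8 2.4 3.0
  endloop
 endfacet
 facet normal 0.468 0.723 0.508
  outer loop
   vertex 4.8 5.2 1.0
   vertex 0.8 5.4 4.4
   vertex 4.0 2.2 6.0
  endloop
 endfacet
 facet normal 0.055 0.998 0.005
  outer loop
   vertex 4.8 5.2 1.0
   vertex 1.2 5.4 0.4
   vertex 0.8 5.4 4.4
  endloop
 endfacet
 facet normal 0.787 -0.147 -0.600
  outer loop
   vertex 4.8 5.2 1.0
   vertex 5.8 2.4 3.0
   vertex 4.2 2.0 1.0
  endloop
 endfacet
 facet normal 0.163 -0.031 -0.986
  outer loop
   vertex 4.8 5.2 1.0
   vertex 4.2 2.0 1.0
   vertex 1.2 5.4 0.4
  endloop
 endfacet
 facet normal 0.677 -0.605 -0.420
  outer loop
   vertex 4.4 0.0 4.2
   vertex 4.2 2.0 1.0
   vertex 5.8 2.4 3.0
  endloop
 endfacet
 facet normal 0.051 -0.627 0.777
  outer loop
   vertex 4.4 0.0 4.2
   vertex 4.0 2.2 6.0
   vertex 0.2 0.4 4.8
  endloop
 endfacet
 facet normal 0.838 -0.246 0.487
  outer loop
   vertex 4.4 0.0 4.2
   vertex 5.8 2.4 3.0
   vertex 4.0 2.2 6.0
  endloop
 endfacet
 facet normal -0.374 -0.646 -0.666
  outer loop
   vertex 0.4 4.2 1.0
   vertex 4.2 2.0 1.0
   vertex 0.2 0.4 4.8
  endloop
 endfacet
 facet normal -0.193 -0.333 -0.923
  outer loop
   vertex 0.4 4.2 1.0
   vertex 1.2 5.4 0.4
   vertex 4.2 2.0 1.0
  endloop
 endfacet
 facet normal -0.990 0.125 0.072
  outer loop
   vertex 0.4 4.2 1.0
   vertex 0.2 0.4 4.8
   vertex 0.8 5.4 4.4
  endloop
 endfacet
 facet normal -0.848 0.523 -0.085
  outer loop
   vertex 0.4 4.2 1.0
   vertex 0.8 5.4 4.4
   vertex 1.2 5.4 0.4
  endloop
 endfacet
 facet normal -0.209 -0.803 -0.558
  outer loop
   vertex 1.8 0.4 4.2
   vertex 0.2 0.4 4.8
   vertex 4.2 2.0 1.0
  endloop
 endfacet
 facet normal -0.141 -0.916 -0.376
  outer loop
   vertex 1.8 0.4 4.2
   vertex 4.4 0.0 4.2
   vertex 0.2 0.4 4.8
  endloop
 endfacet
 facet normal -0.130 -0.844 -0.520
  outer loop
   vertex 1.8 0.4 4.2
   vertex 4.2 2.0 1.0
   vertex 4.4 0.0 4.2
  endloop
 endfacet
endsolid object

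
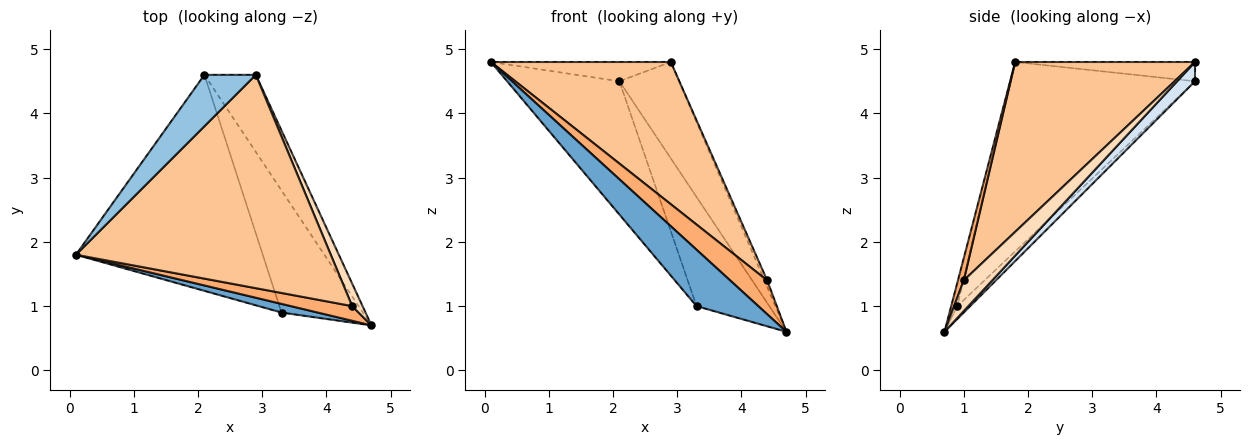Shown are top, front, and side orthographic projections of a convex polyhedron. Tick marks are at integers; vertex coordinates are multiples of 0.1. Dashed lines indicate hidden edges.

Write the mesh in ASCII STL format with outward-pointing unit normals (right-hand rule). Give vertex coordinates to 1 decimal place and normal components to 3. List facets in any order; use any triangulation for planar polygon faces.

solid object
 facet normal -0.097 -0.984 0.151
  outer loop
   vertex 3.3 0.9 1.0
   vertex 4.7 0.7 0.6
   vertex 0.1 1.8 4.8
  endloop
 endfacet
 facet normal -0.331 0.331 0.883
  outer loop
   vertex 2.1 4.6 4.5
   vertex 0.1 1.8 4.8
   vertex 2.9 4.6 4.8
  endloop
 endfacet
 facet normal -0.653 0.398 -0.644
  outer loop
   vertex 2.1 4.6 4.5
   vertex 3.3 0.9 1.0
   vertex 0.1 1.8 4.8
  endloop
 endfacet
 facet normal 0.228 0.760 -0.608
  outer loop
   vertex 2.1 4.6 4.5
   vertex 2.9 4.6 4.8
   vertex 4.7 0.7 0.6
  endloop
 endfacet
 facet normal -0.117 0.662 -0.740
  outer loop
   vertex 2.1 4.6 4.5
   vertex 4.7 0.7 0.6
   vertex 3.3 0.9 1.0
  endloop
 endfacet
 facet normal 0.143 -0.908 0.394
  outer loop
   vertex 4.4 1.0 1.4
   vertex 0.1 1.8 4.8
   vertex 4.7 0.7 0.6
  endloop
 endfacet
 facet normal 0.485 -0.485 0.728
  outer loop
   vertex 4.4 1.0 1.4
   vertex 2.9 4.6 4.8
   vertex 0.1 1.8 4.8
  endloop
 endfacet
 facet normal 0.943 0.091 0.319
  outer loop
   vertex 4.4 1.0 1.4
   vertex 4.7 0.7 0.6
   vertex 2.9 4.6 4.8
  endloop
 endfacet
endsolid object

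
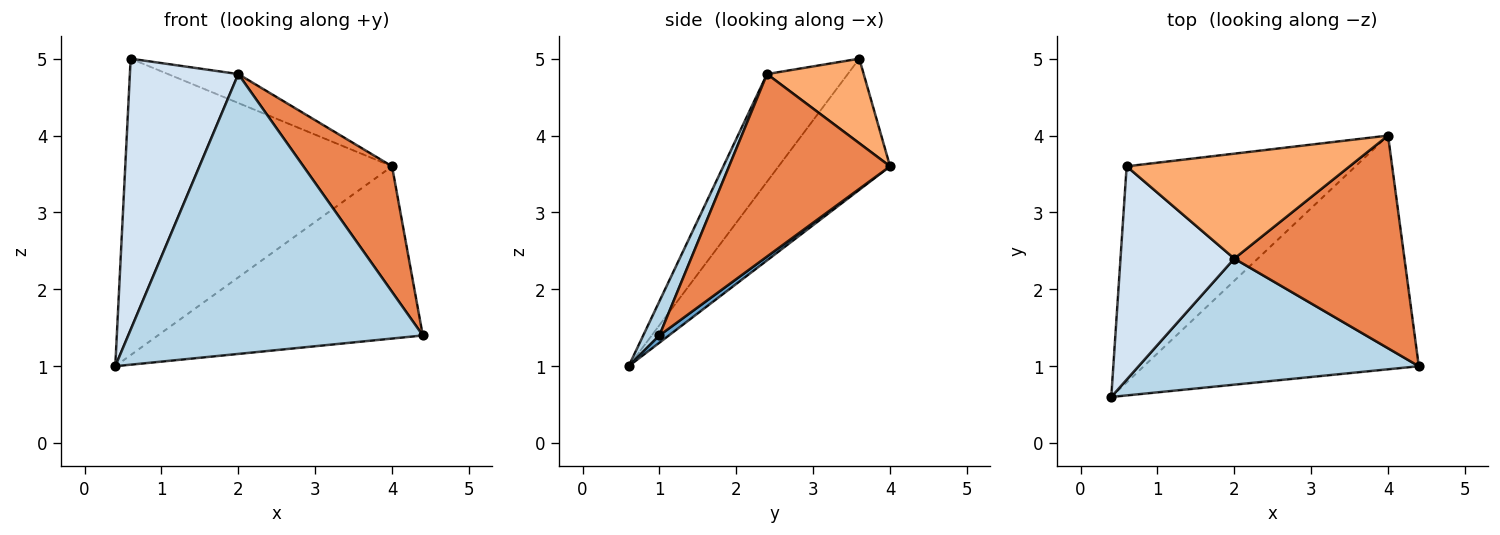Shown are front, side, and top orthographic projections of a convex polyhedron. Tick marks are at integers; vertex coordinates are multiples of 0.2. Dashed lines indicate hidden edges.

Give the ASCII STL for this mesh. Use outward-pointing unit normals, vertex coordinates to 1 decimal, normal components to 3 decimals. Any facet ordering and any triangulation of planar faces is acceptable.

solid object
 facet normal 0.021 0.593 -0.805
  outer loop
   vertex 4.0 4.0 3.6
   vertex 4.4 1.0 1.4
   vertex 0.4 0.6 1.0
  endloop
 endfacet
 facet normal -0.320 0.766 -0.558
  outer loop
   vertex 0.6 3.6 5.0
   vertex 4.0 4.0 3.6
   vertex 0.4 0.6 1.0
  endloop
 endfacet
 facet normal 0.050 -0.911 0.410
  outer loop
   vertex 2.0 2.4 4.8
   vertex 0.4 0.6 1.0
   vertex 4.4 1.0 1.4
  endloop
 endfacet
 facet normal -0.505 -0.678 0.534
  outer loop
   vertex 2.0 2.4 4.8
   vertex 0.6 3.6 5.0
   vertex 0.4 0.6 1.0
  endloop
 endfacet
 facet normal 0.678 -0.374 0.633
  outer loop
   vertex 2.0 2.4 4.8
   vertex 4.4 1.0 1.4
   vertex 4.0 4.0 3.6
  endloop
 endfacet
 facet normal 0.343 0.250 0.905
  outer loop
   vertex 2.0 2.4 4.8
   vertex 4.0 4.0 3.6
   vertex 0.6 3.6 5.0
  endloop
 endfacet
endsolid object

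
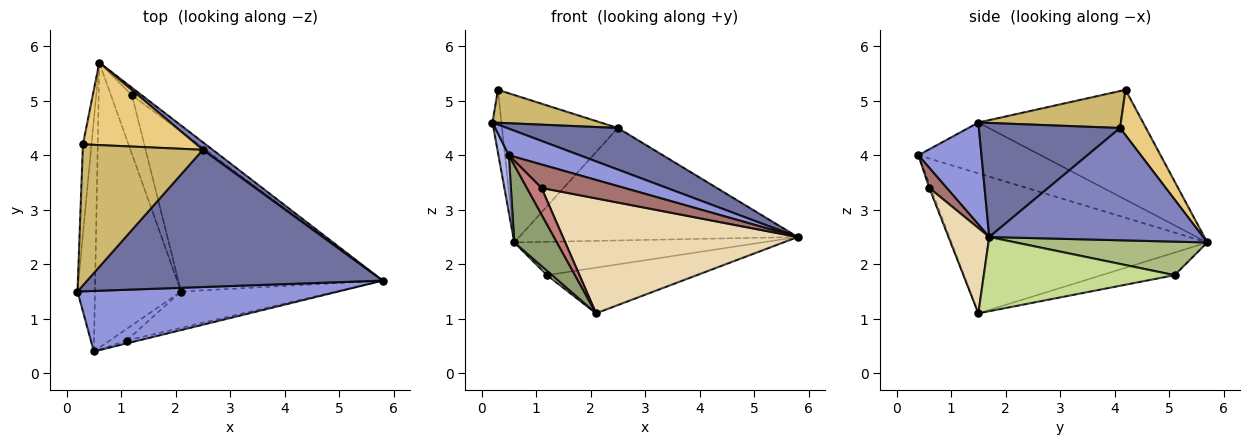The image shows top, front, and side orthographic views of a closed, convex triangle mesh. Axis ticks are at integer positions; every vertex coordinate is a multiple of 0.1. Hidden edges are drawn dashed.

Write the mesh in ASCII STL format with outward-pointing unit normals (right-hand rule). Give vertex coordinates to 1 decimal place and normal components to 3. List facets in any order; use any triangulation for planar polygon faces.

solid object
 facet normal 0.346 -0.272 0.898
  outer loop
   vertex 2.5 4.1 4.5
   vertex 0.2 1.5 4.6
   vertex 5.8 1.7 2.5
  endloop
 endfacet
 facet normal 0.608 0.792 0.053
  outer loop
   vertex 2.5 4.1 4.5
   vertex 5.8 1.7 2.5
   vertex 0.6 5.7 2.4
  endloop
 endfacet
 facet normal 0.337 -0.378 0.862
  outer loop
   vertex 0.5 0.4 4.0
   vertex 5.8 1.7 2.5
   vertex 0.2 1.5 4.6
  endloop
 endfacet
 facet normal -0.943 -0.080 -0.324
  outer loop
   vertex 0.5 0.4 4.0
   vertex 0.2 1.5 4.6
   vertex 0.6 5.7 2.4
  endloop
 endfacet
 facet normal -0.843 -0.141 -0.519
  outer loop
   vertex 0.5 0.4 4.0
   vertex 0.6 5.7 2.4
   vertex 2.1 1.5 1.1
  endloop
 endfacet
 facet normal 0.602 0.779 -0.176
  outer loop
   vertex 1.2 5.1 1.8
   vertex 0.6 5.7 2.4
   vertex 5.8 1.7 2.5
  endloop
 endfacet
 facet normal 0.330 0.259 -0.908
  outer loop
   vertex 1.2 5.1 1.8
   vertex 5.8 1.7 2.5
   vertex 2.1 1.5 1.1
  endloop
 endfacet
 facet normal -0.731 -0.050 -0.681
  outer loop
   vertex 1.2 5.1 1.8
   vertex 2.1 1.5 1.1
   vertex 0.6 5.7 2.4
  endloop
 endfacet
 facet normal -0.996 0.054 -0.078
  outer loop
   vertex 0.3 4.2 5.2
   vertex 0.6 5.7 2.4
   vertex 0.2 1.5 4.6
  endloop
 endfacet
 facet normal 0.287 -0.218 0.933
  outer loop
   vertex 0.3 4.2 5.2
   vertex 0.2 1.5 4.6
   vertex 2.5 4.1 4.5
  endloop
 endfacet
 facet normal 0.191 0.856 0.479
  outer loop
   vertex 0.3 4.2 5.2
   vertex 2.5 4.1 4.5
   vertex 0.6 5.7 2.4
  endloop
 endfacet
 facet normal 0.163 -0.941 -0.297
  outer loop
   vertex 1.1 0.6 3.4
   vertex 2.1 1.5 1.1
   vertex 5.8 1.7 2.5
  endloop
 endfacet
 facet normal 0.205 -0.972 -0.119
  outer loop
   vertex 1.1 0.6 3.4
   vertex 5.8 1.7 2.5
   vertex 0.5 0.4 4.0
  endloop
 endfacet
 facet normal -0.094 -0.913 -0.398
  outer loop
   vertex 1.1 0.6 3.4
   vertex 0.5 0.4 4.0
   vertex 2.1 1.5 1.1
  endloop
 endfacet
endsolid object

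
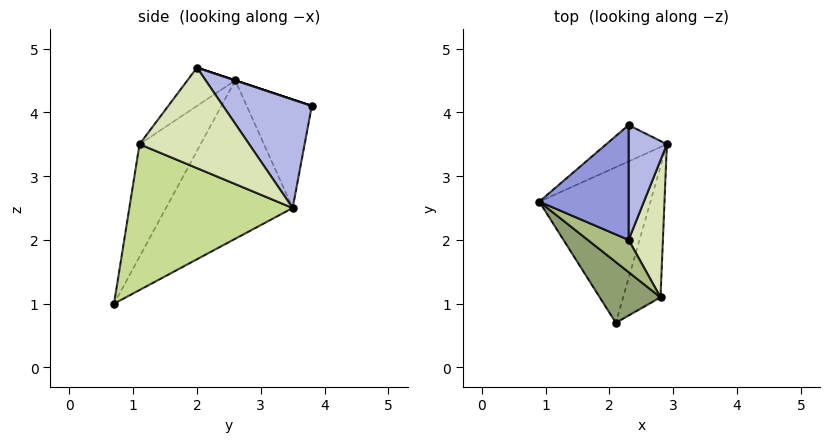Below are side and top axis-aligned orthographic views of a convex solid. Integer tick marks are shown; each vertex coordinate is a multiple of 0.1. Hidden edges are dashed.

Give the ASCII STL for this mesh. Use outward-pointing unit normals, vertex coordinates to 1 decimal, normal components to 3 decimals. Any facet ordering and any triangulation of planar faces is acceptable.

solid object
 facet normal -0.720 0.476 -0.505
  outer loop
   vertex 2.1 0.7 1.0
   vertex 0.9 2.6 4.5
   vertex 2.9 3.5 2.5
  endloop
 endfacet
 facet normal -0.663 0.650 -0.371
  outer loop
   vertex 2.3 3.8 4.1
   vertex 2.9 3.5 2.5
   vertex 0.9 2.6 4.5
  endloop
 endfacet
 facet normal 0.000 0.316 0.949
  outer loop
   vertex 2.3 3.8 4.1
   vertex 0.9 2.6 4.5
   vertex 2.3 2.0 4.7
  endloop
 endfacet
 facet normal 0.937 0.110 0.331
  outer loop
   vertex 2.3 3.8 4.1
   vertex 2.3 2.0 4.7
   vertex 2.9 3.5 2.5
  endloop
 endfacet
 facet normal -0.504 -0.820 0.272
  outer loop
   vertex 2.8 1.1 3.5
   vertex 0.9 2.6 4.5
   vertex 2.1 0.7 1.0
  endloop
 endfacet
 facet normal -0.407 -0.804 0.434
  outer loop
   vertex 2.8 1.1 3.5
   vertex 2.3 2.0 4.7
   vertex 0.9 2.6 4.5
  endloop
 endfacet
 facet normal 0.959 -0.142 -0.246
  outer loop
   vertex 2.8 1.1 3.5
   vertex 2.1 0.7 1.0
   vertex 2.9 3.5 2.5
  endloop
 endfacet
 facet normal 0.942 0.095 0.322
  outer loop
   vertex 2.8 1.1 3.5
   vertex 2.9 3.5 2.5
   vertex 2.3 2.0 4.7
  endloop
 endfacet
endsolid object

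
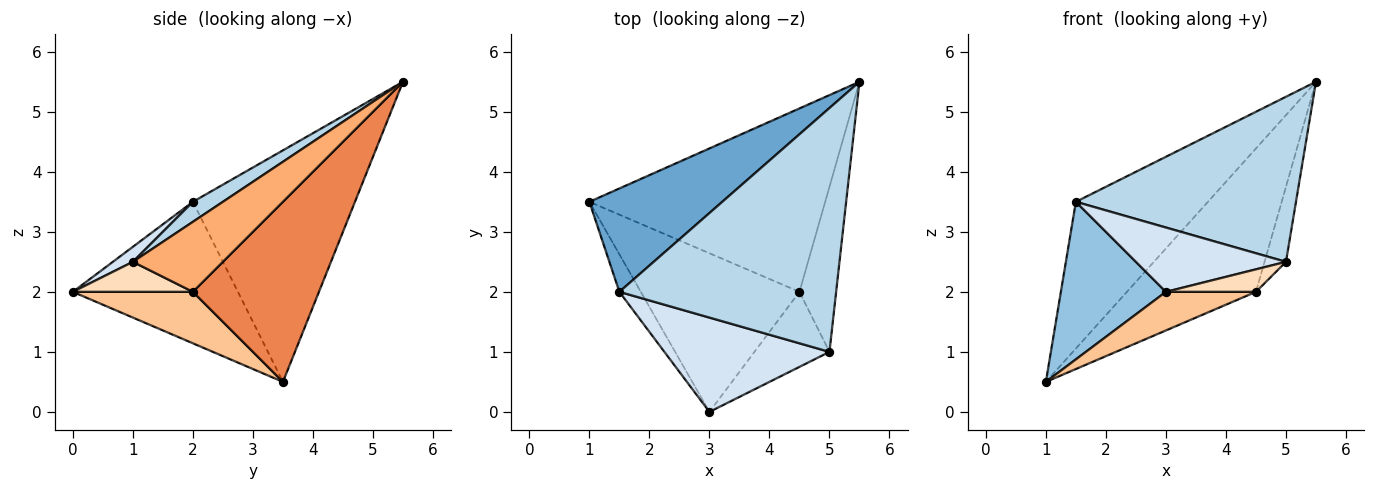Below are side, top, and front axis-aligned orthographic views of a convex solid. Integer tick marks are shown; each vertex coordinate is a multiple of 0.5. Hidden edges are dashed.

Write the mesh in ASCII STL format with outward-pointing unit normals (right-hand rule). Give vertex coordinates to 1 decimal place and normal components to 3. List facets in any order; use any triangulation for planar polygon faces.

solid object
 facet normal -0.708 0.577 0.407
  outer loop
   vertex 1.5 2.0 3.5
   vertex 5.5 5.5 5.5
   vertex 1.0 3.5 0.5
  endloop
 endfacet
 facet normal -0.837 -0.533 -0.127
  outer loop
   vertex 1.5 2.0 3.5
   vertex 1.0 3.5 0.5
   vertex 3.0 0.0 2.0
  endloop
 endfacet
 facet normal 0.076 -0.559 0.826
  outer loop
   vertex 1.5 2.0 3.5
   vertex 5.0 1.0 2.5
   vertex 5.5 5.5 5.5
  endloop
 endfacet
 facet normal 0.075 -0.562 0.824
  outer loop
   vertex 1.5 2.0 3.5
   vertex 3.0 0.0 2.0
   vertex 5.0 1.0 2.5
  endloop
 endfacet
 facet normal 0.516 0.528 -0.675
  outer loop
   vertex 4.5 2.0 2.0
   vertex 1.0 3.5 0.5
   vertex 5.5 5.5 5.5
  endloop
 endfacet
 facet normal 0.867 0.206 -0.454
  outer loop
   vertex 4.5 2.0 2.0
   vertex 5.5 5.5 5.5
   vertex 5.0 1.0 2.5
  endloop
 endfacet
 facet normal 0.301 -0.225 -0.927
  outer loop
   vertex 4.5 2.0 2.0
   vertex 3.0 0.0 2.0
   vertex 1.0 3.5 0.5
  endloop
 endfacet
 facet normal 0.358 -0.268 -0.894
  outer loop
   vertex 4.5 2.0 2.0
   vertex 5.0 1.0 2.5
   vertex 3.0 0.0 2.0
  endloop
 endfacet
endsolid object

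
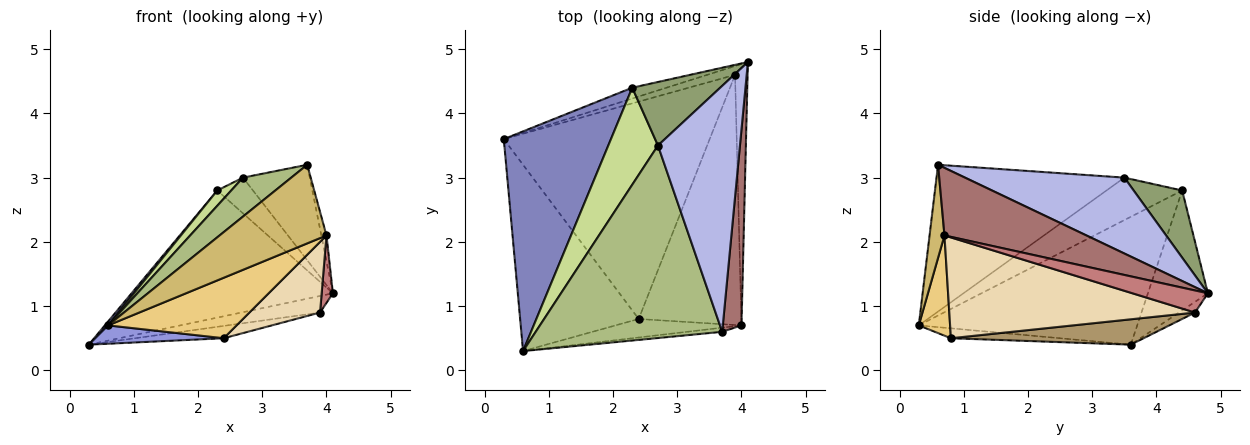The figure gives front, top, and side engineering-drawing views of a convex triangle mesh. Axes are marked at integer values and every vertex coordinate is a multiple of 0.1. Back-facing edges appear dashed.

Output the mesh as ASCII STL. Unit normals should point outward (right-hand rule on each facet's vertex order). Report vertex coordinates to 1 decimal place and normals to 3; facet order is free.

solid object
 facet normal -0.285 0.955 -0.081
  outer loop
   vertex 2.3 4.4 2.8
   vertex 4.1 4.8 1.2
   vertex 0.3 3.6 0.4
  endloop
 endfacet
 facet normal -0.766 -0.011 0.642
  outer loop
   vertex 2.3 4.4 2.8
   vertex 0.3 3.6 0.4
   vertex 0.6 0.3 0.7
  endloop
 endfacet
 facet normal -0.083 -0.098 -0.992
  outer loop
   vertex 2.4 0.8 0.5
   vertex 0.6 0.3 0.7
   vertex 0.3 3.6 0.4
  endloop
 endfacet
 facet normal 0.653 0.274 0.706
  outer loop
   vertex 2.7 3.5 3.0
   vertex 3.7 0.6 3.2
   vertex 4.1 4.8 1.2
  endloop
 endfacet
 facet normal 0.554 0.408 0.726
  outer loop
   vertex 2.7 3.5 3.0
   vertex 4.1 4.8 1.2
   vertex 2.3 4.4 2.8
  endloop
 endfacet
 facet normal -0.611 -0.157 0.776
  outer loop
   vertex 2.7 3.5 3.0
   vertex 0.6 0.3 0.7
   vertex 3.7 0.6 3.2
  endloop
 endfacet
 facet normal -0.645 -0.119 0.755
  outer loop
   vertex 2.7 3.5 3.0
   vertex 2.3 4.4 2.8
   vertex 0.6 0.3 0.7
  endloop
 endfacet
 facet normal -0.177 0.869 -0.461
  outer loop
   vertex 3.9 4.6 0.9
   vertex 0.3 3.6 0.4
   vertex 4.1 4.8 1.2
  endloop
 endfacet
 facet normal 0.122 0.056 -0.991
  outer loop
   vertex 3.9 4.6 0.9
   vertex 2.4 0.8 0.5
   vertex 0.3 3.6 0.4
  endloop
 endfacet
 facet normal 0.138 -0.989 -0.052
  outer loop
   vertex 4.0 0.7 2.1
   vertex 3.7 0.6 3.2
   vertex 0.6 0.3 0.7
  endloop
 endfacet
 facet normal 0.227 -0.931 -0.285
  outer loop
   vertex 4.0 0.7 2.1
   vertex 0.6 0.3 0.7
   vertex 2.4 0.8 0.5
  endloop
 endfacet
 facet normal 0.687 -0.198 -0.699
  outer loop
   vertex 4.0 0.7 2.1
   vertex 2.4 0.8 0.5
   vertex 3.9 4.6 0.9
  endloop
 endfacet
 facet normal 0.963 0.035 0.266
  outer loop
   vertex 4.0 0.7 2.1
   vertex 4.1 4.8 1.2
   vertex 3.7 0.6 3.2
  endloop
 endfacet
 facet normal 0.863 -0.128 -0.489
  outer loop
   vertex 4.0 0.7 2.1
   vertex 3.9 4.6 0.9
   vertex 4.1 4.8 1.2
  endloop
 endfacet
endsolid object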